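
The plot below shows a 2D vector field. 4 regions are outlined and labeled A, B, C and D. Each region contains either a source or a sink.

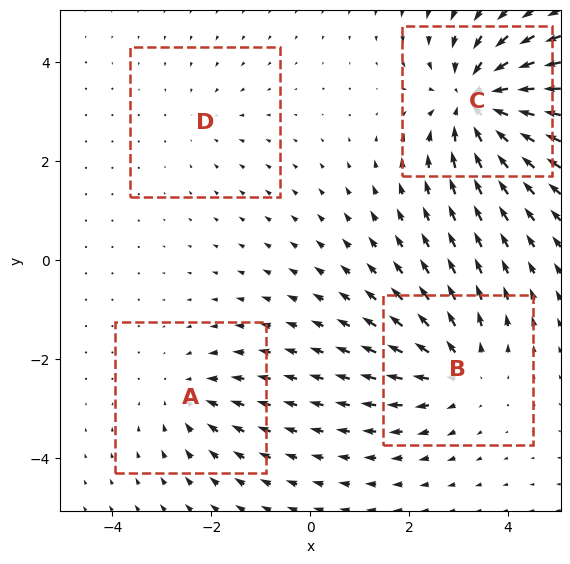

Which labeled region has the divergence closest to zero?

Divergence at each region's feature centre — A: about -3, B: about +4, C: about -7, D: about -2. Region D is closest to zero.

D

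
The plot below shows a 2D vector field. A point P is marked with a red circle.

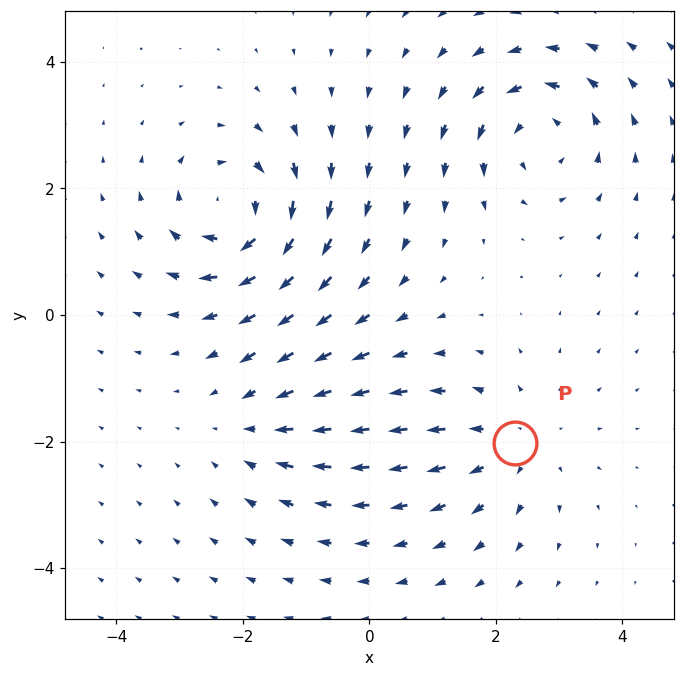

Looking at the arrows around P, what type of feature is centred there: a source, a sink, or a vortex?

At P (2.3, -2.0) the arrows spread outward. Divergence about +3, curl ≈0 — positive divergence with near-zero curl is a source.

source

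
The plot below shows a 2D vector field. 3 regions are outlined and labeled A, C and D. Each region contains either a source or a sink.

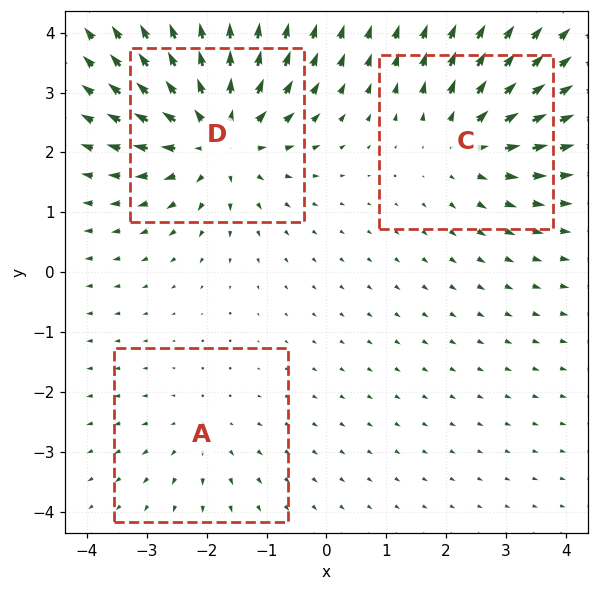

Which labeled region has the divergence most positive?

Divergence at each region's feature centre — A: about +2, C: about +3, D: about +5. Region D is most positive.

D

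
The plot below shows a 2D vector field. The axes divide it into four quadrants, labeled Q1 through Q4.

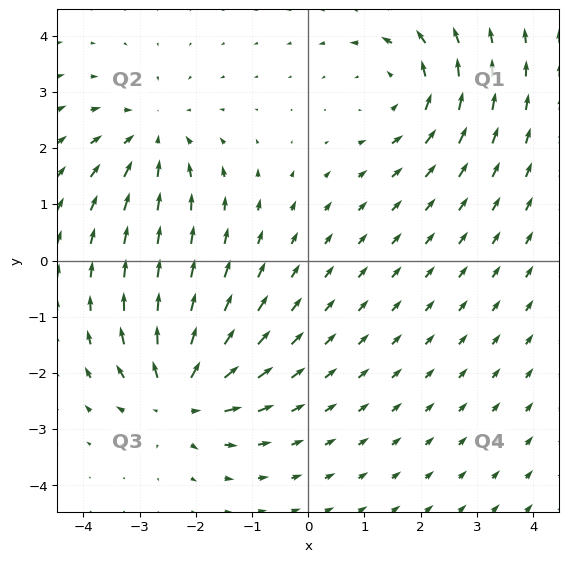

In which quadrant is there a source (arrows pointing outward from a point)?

The source sits at approximately (-2.3, -2.4), which lies in quadrant Q3. The divergence there is about +6, positive as expected for a source.

Q3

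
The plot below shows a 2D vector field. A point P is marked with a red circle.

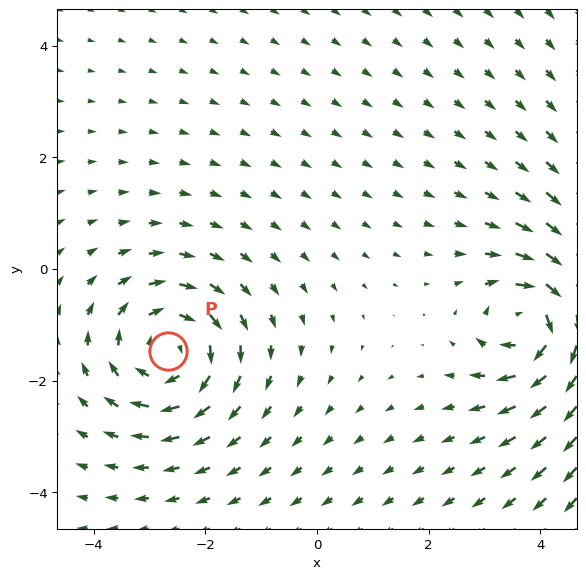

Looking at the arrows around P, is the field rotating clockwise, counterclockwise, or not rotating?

Near P at (-2.7, -1.5) the arrows circulate clockwise. The curl (z-component) there is about -5; negative curl means clockwise rotation.

clockwise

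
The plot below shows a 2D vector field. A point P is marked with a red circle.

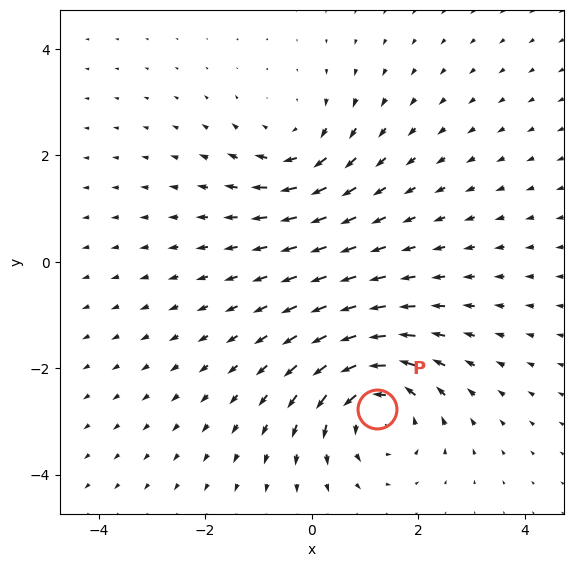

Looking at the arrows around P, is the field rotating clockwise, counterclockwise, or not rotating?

Near P at (1.2, -2.8) the arrows circulate counterclockwise. The curl (z-component) there is about +5; positive curl means counterclockwise rotation.

counterclockwise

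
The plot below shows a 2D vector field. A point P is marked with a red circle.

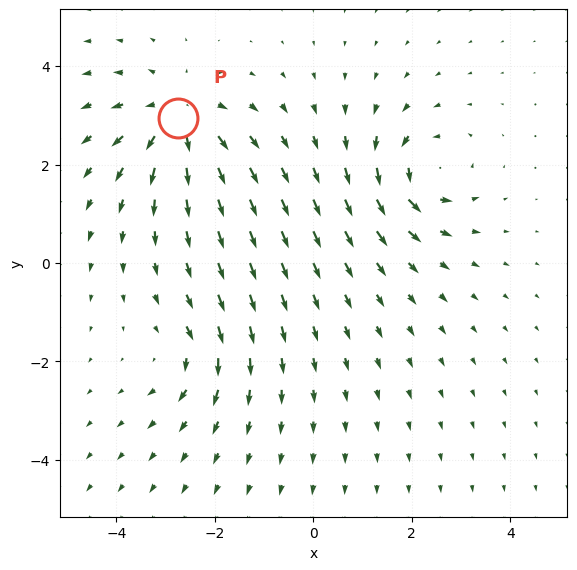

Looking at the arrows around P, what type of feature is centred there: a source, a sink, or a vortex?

At P (-2.7, 3.0) the arrows spread outward. Divergence about +5, curl ≈0 — positive divergence with near-zero curl is a source.

source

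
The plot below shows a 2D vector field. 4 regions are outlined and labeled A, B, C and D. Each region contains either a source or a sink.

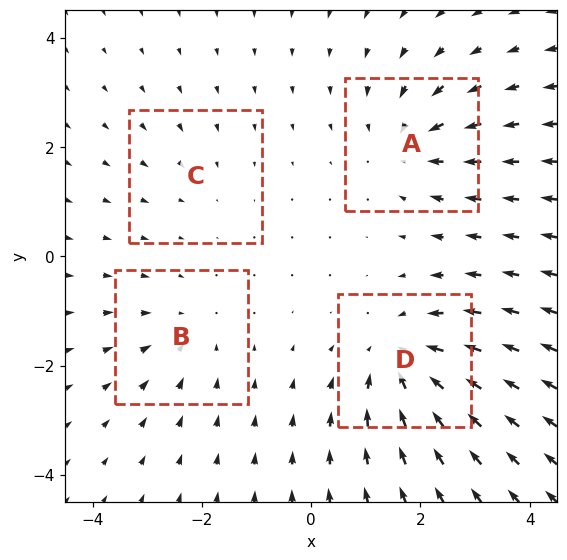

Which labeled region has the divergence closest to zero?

Divergence at each region's feature centre — A: about -5, B: about -3, C: about -2, D: about -6. Region C is closest to zero.

C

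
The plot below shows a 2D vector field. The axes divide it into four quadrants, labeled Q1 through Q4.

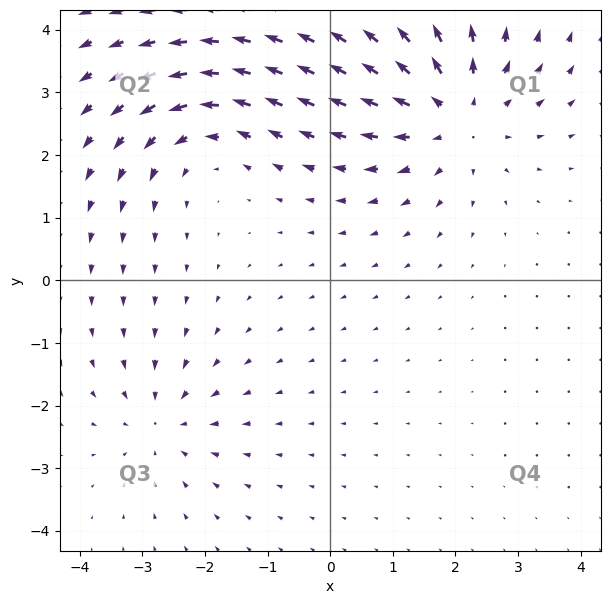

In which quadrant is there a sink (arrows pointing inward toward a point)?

Q3

The sink sits at approximately (-2.7, -2.3), which lies in quadrant Q3. The divergence there is about -3, negative as expected for a sink.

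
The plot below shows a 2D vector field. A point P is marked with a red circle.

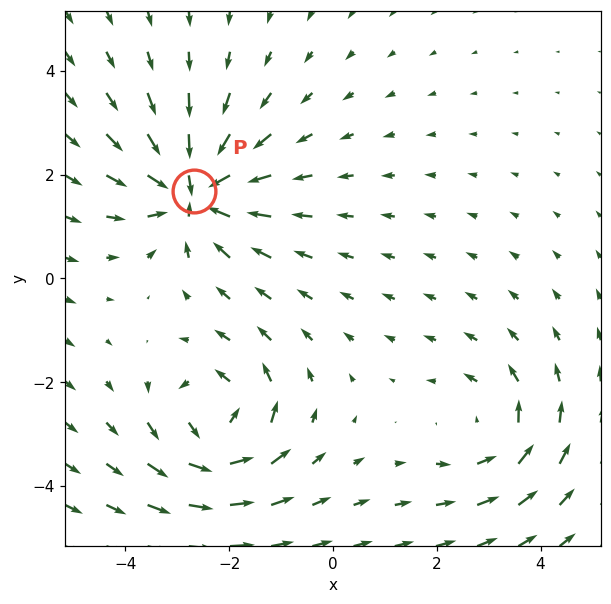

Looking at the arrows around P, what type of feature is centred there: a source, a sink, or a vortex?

sink

At P (-2.7, 1.7) the arrows converge inward. Divergence about -6, curl ≈0 — negative divergence with near-zero curl is a sink.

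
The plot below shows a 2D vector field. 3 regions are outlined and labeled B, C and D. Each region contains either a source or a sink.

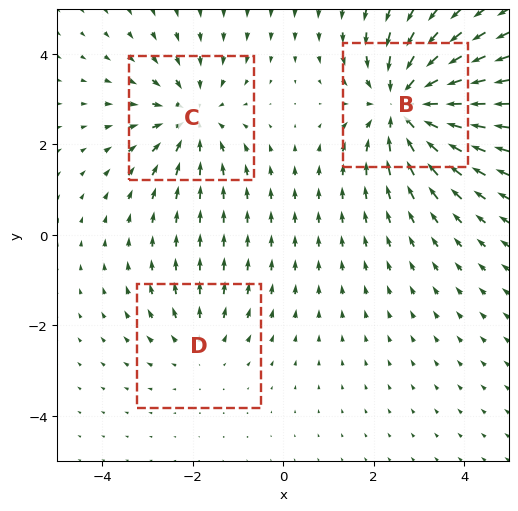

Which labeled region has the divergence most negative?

Divergence at each region's feature centre — B: about -4, C: about -3, D: about +2. Region B is most negative.

B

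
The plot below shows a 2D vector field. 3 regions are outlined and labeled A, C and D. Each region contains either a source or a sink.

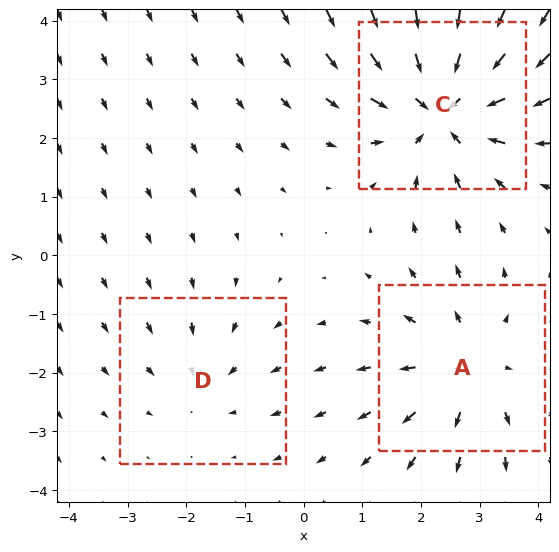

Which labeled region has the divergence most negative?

C

Divergence at each region's feature centre — A: about +3, C: about -5, D: about -2. Region C is most negative.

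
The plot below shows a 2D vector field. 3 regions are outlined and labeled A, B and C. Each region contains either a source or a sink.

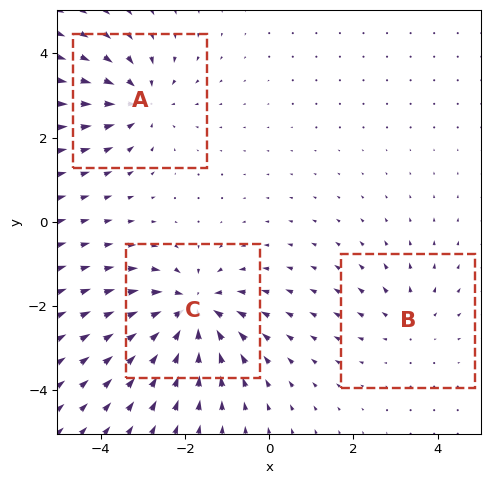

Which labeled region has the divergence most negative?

Divergence at each region's feature centre — A: about -3, B: about +2, C: about -5. Region C is most negative.

C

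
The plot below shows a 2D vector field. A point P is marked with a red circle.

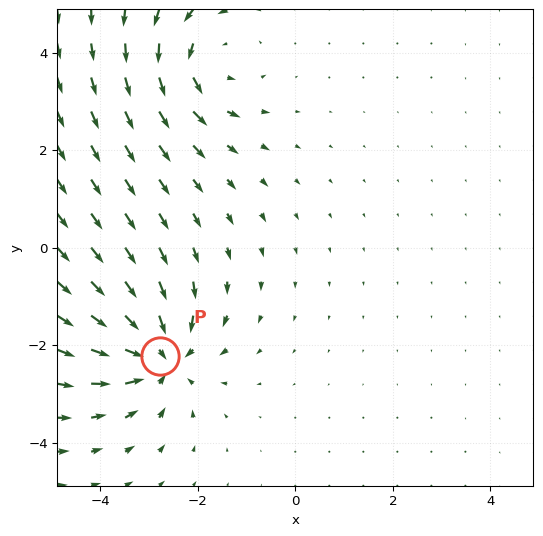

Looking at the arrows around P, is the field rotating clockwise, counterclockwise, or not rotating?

not rotating

Near P at (-2.8, -2.2) the arrows show no circulation. The curl there is ≈0.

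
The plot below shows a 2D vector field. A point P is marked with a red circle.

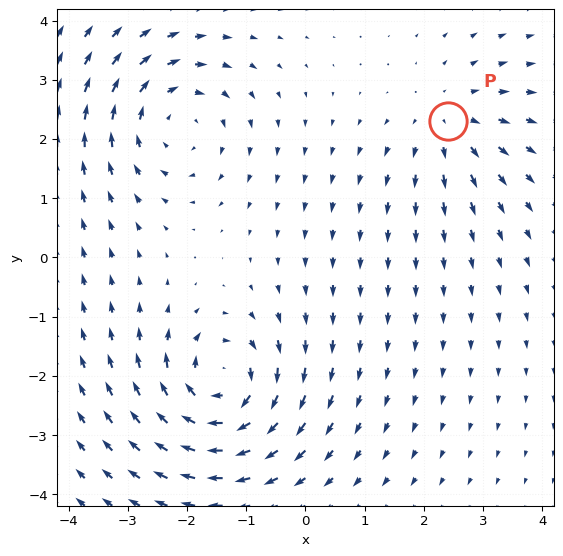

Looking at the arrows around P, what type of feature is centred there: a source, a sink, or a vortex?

At P (2.4, 2.3) the arrows spread outward. Divergence about +3, curl ≈0 — positive divergence with near-zero curl is a source.

source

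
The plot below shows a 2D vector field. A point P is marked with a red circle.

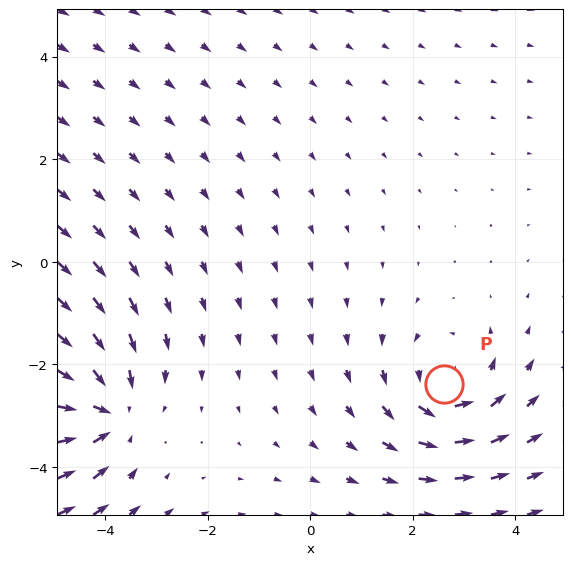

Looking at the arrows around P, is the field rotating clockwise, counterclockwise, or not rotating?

counterclockwise

Near P at (2.6, -2.4) the arrows circulate counterclockwise. The curl (z-component) there is about +3; positive curl means counterclockwise rotation.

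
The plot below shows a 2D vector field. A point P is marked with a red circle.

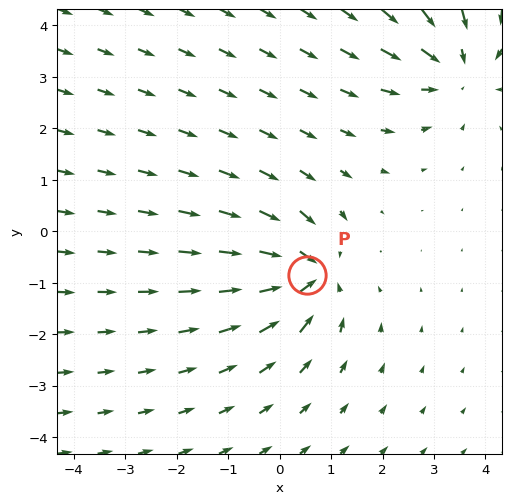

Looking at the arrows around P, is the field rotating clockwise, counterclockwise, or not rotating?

not rotating

Near P at (0.5, -0.9) the arrows show no circulation. The curl there is ≈0.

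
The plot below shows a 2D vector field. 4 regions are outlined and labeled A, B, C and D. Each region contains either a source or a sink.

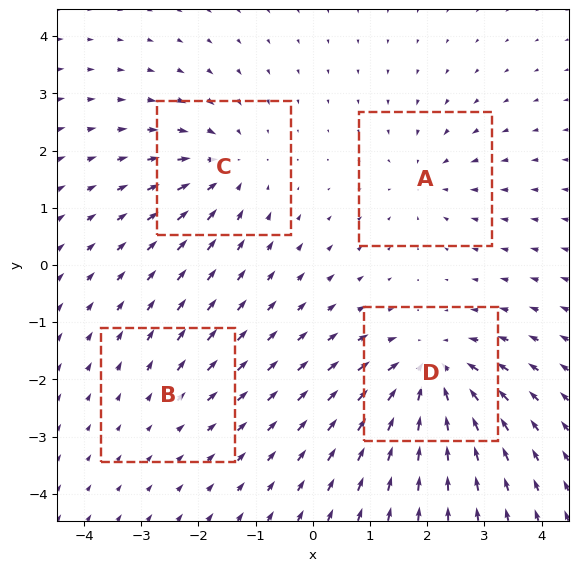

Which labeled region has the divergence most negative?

Divergence at each region's feature centre — A: about -4, B: about +2, C: about -5, D: about -7. Region D is most negative.

D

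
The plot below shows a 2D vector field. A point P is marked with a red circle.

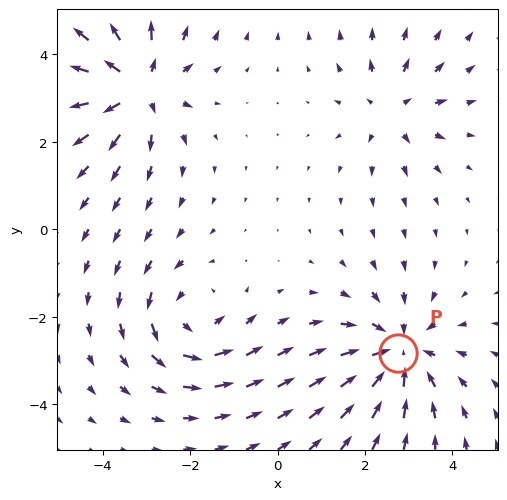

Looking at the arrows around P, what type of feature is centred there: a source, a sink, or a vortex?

sink

At P (2.8, -2.8) the arrows converge inward. Divergence about -5, curl ≈0 — negative divergence with near-zero curl is a sink.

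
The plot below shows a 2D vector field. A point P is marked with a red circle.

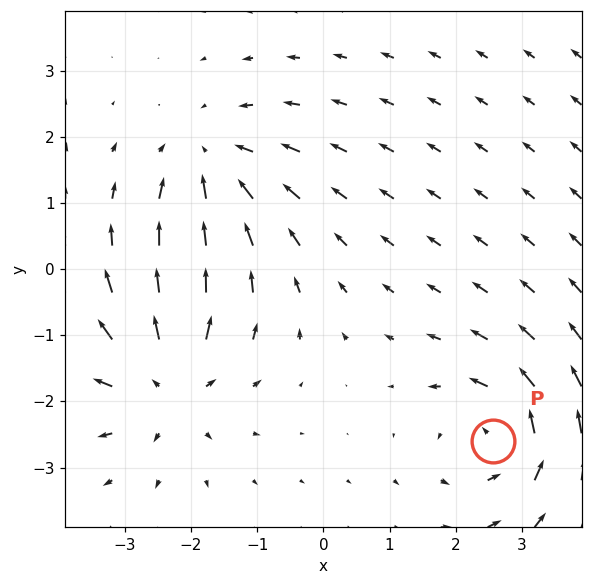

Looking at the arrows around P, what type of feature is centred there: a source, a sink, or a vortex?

vortex

At P (2.6, -2.6) the arrows circulate counterclockwise. Divergence ≈0, curl about +4 — near-zero divergence with nonzero curl is a vortex.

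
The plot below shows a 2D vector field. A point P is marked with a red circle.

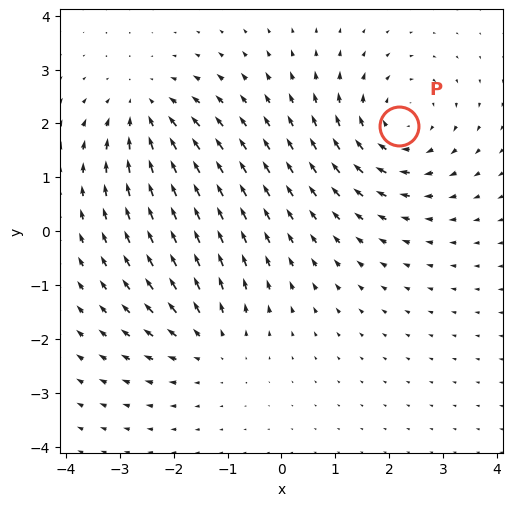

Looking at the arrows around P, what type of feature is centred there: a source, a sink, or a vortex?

vortex

At P (2.2, 2.0) the arrows circulate clockwise. Divergence ≈0, curl about -4 — near-zero divergence with nonzero curl is a vortex.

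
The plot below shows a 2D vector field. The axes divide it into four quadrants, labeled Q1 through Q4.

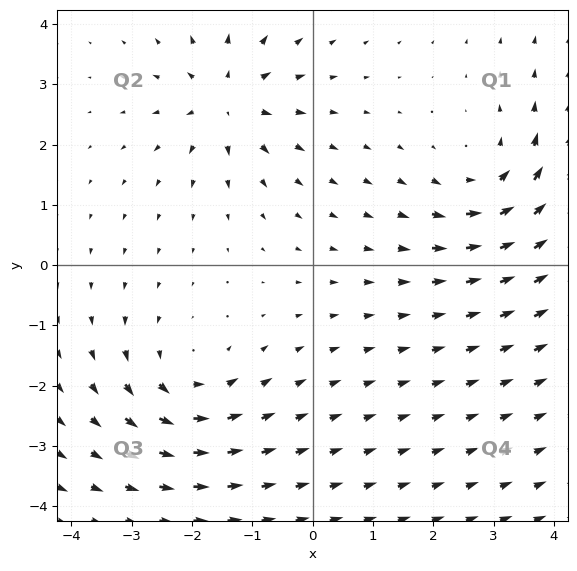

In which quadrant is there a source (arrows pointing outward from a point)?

Q2

The source sits at approximately (-1.4, 2.7), which lies in quadrant Q2. The divergence there is about +4, positive as expected for a source.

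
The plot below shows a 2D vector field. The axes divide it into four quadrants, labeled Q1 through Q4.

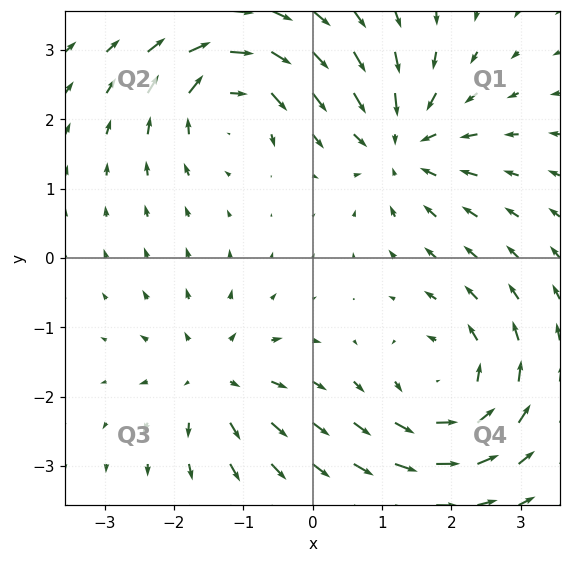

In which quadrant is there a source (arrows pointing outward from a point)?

The source sits at approximately (-1.4, -1.8), which lies in quadrant Q3. The divergence there is about +4, positive as expected for a source.

Q3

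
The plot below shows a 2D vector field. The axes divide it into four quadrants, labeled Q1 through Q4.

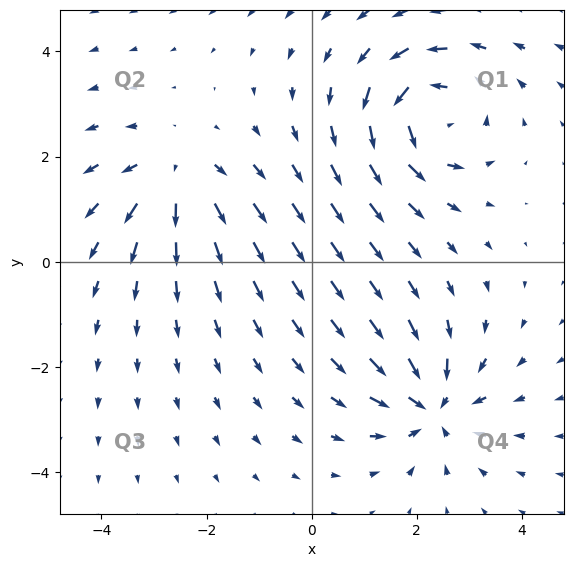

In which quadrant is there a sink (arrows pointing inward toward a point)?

The sink sits at approximately (2.3, -2.8), which lies in quadrant Q4. The divergence there is about -4, negative as expected for a sink.

Q4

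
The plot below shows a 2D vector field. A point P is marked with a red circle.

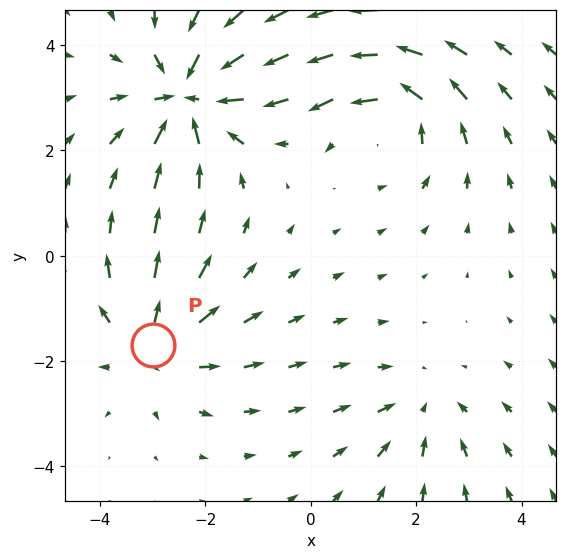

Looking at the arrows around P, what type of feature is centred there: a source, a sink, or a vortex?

source

At P (-3.0, -1.7) the arrows spread outward. Divergence about +3, curl ≈0 — positive divergence with near-zero curl is a source.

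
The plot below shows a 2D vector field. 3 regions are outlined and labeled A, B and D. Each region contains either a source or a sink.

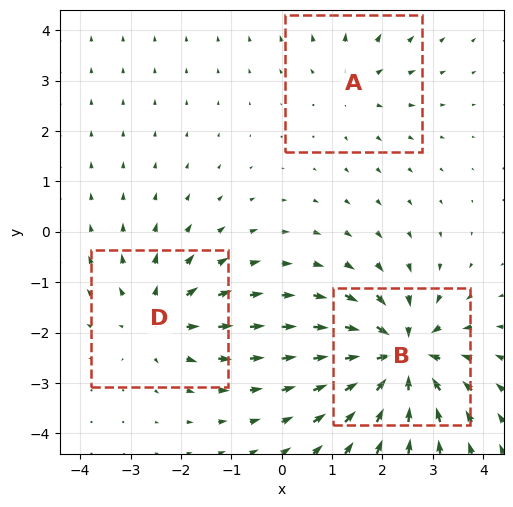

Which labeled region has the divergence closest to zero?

Divergence at each region's feature centre — A: about +2, B: about -6, D: about +3. Region A is closest to zero.

A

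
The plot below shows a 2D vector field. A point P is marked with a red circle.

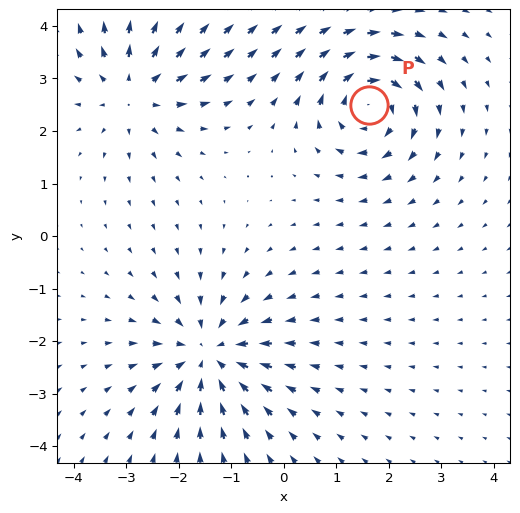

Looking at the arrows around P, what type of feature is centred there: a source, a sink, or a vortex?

At P (1.6, 2.5) the arrows circulate clockwise. Divergence ≈0, curl about -6 — near-zero divergence with nonzero curl is a vortex.

vortex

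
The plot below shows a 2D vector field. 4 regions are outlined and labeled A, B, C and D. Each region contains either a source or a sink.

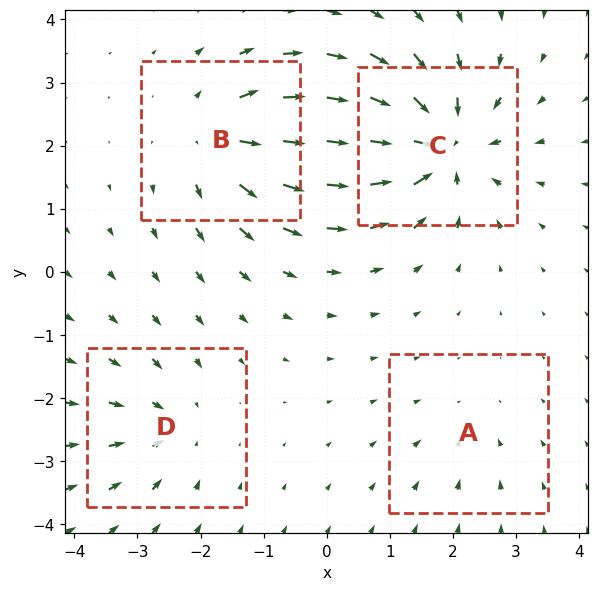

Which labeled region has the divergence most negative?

Divergence at each region's feature centre — A: about -2, B: about +6, C: about -8, D: about -4. Region C is most negative.

C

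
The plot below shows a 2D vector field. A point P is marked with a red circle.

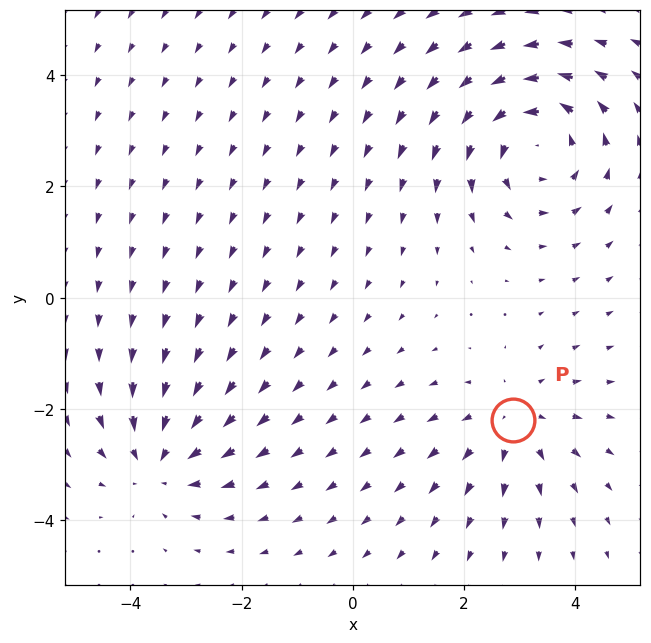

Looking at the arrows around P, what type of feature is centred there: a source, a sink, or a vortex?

source

At P (2.9, -2.2) the arrows spread outward. Divergence about +3, curl ≈0 — positive divergence with near-zero curl is a source.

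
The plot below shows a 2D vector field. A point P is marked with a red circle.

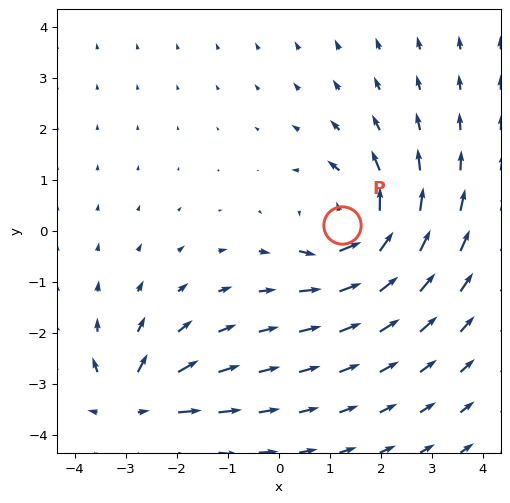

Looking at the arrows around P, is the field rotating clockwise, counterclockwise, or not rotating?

counterclockwise

Near P at (1.2, 0.1) the arrows circulate counterclockwise. The curl (z-component) there is about +4; positive curl means counterclockwise rotation.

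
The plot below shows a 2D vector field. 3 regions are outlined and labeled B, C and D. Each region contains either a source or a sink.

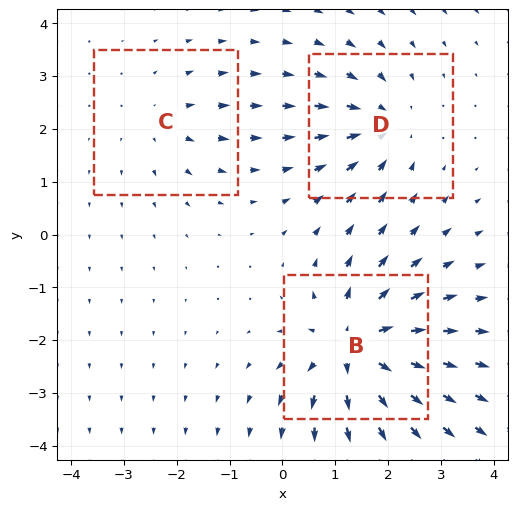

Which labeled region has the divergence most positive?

Divergence at each region's feature centre — B: about +6, C: about +2, D: about -3. Region B is most positive.

B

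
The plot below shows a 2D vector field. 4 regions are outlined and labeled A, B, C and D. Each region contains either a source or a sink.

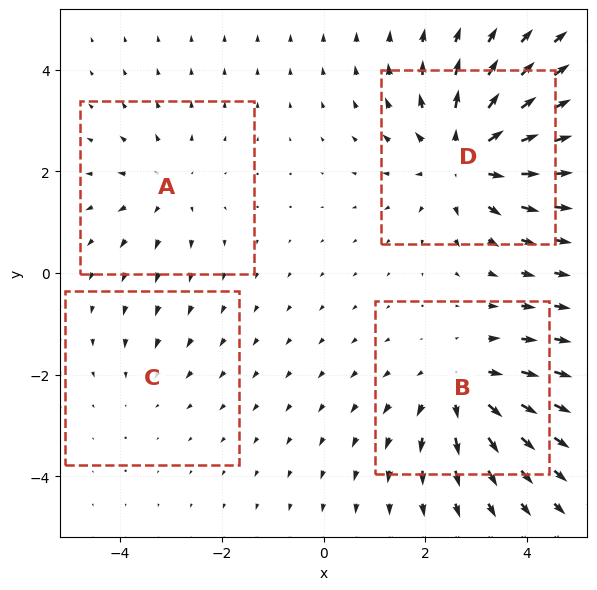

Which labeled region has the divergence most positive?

D

Divergence at each region's feature centre — A: about +3, B: about +5, C: about -2, D: about +6. Region D is most positive.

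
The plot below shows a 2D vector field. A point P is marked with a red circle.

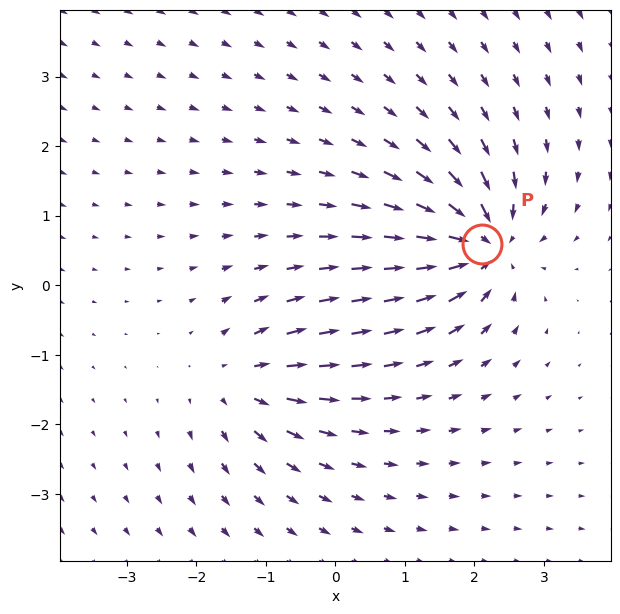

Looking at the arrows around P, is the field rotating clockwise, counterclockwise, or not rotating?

not rotating

Near P at (2.1, 0.6) the arrows show no circulation. The curl there is ≈0.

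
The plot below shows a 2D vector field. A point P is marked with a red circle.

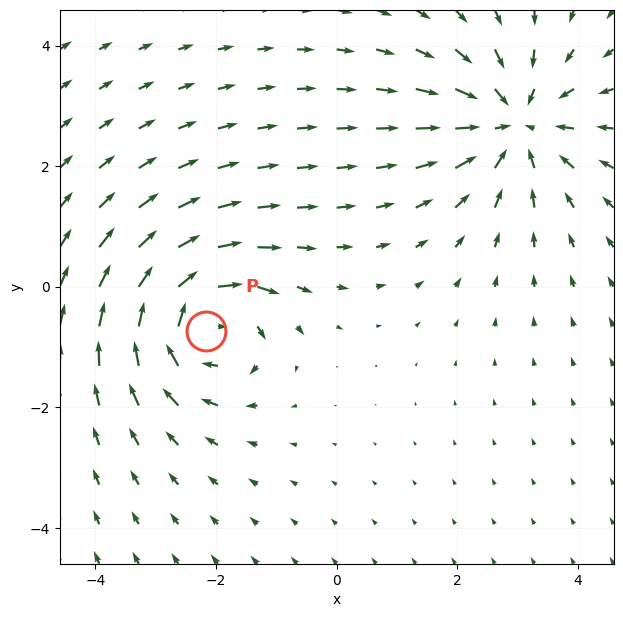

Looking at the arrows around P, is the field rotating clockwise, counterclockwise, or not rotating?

clockwise

Near P at (-2.2, -0.7) the arrows circulate clockwise. The curl (z-component) there is about -4; negative curl means clockwise rotation.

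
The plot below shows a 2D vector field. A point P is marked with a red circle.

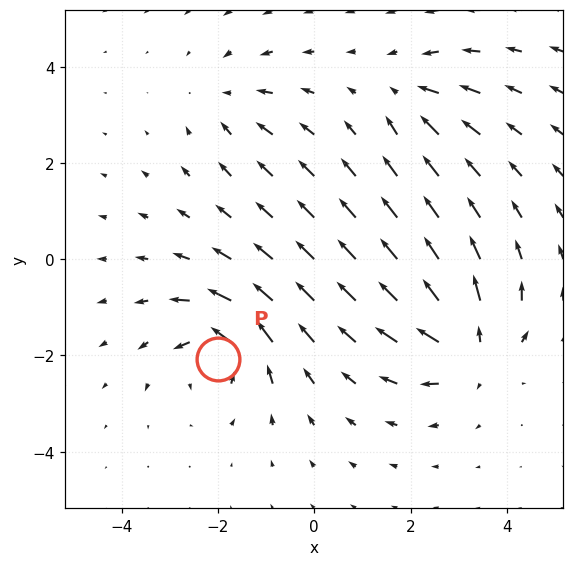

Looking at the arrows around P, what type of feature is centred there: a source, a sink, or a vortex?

vortex

At P (-2.0, -2.1) the arrows circulate counterclockwise. Divergence ≈0, curl about +6 — near-zero divergence with nonzero curl is a vortex.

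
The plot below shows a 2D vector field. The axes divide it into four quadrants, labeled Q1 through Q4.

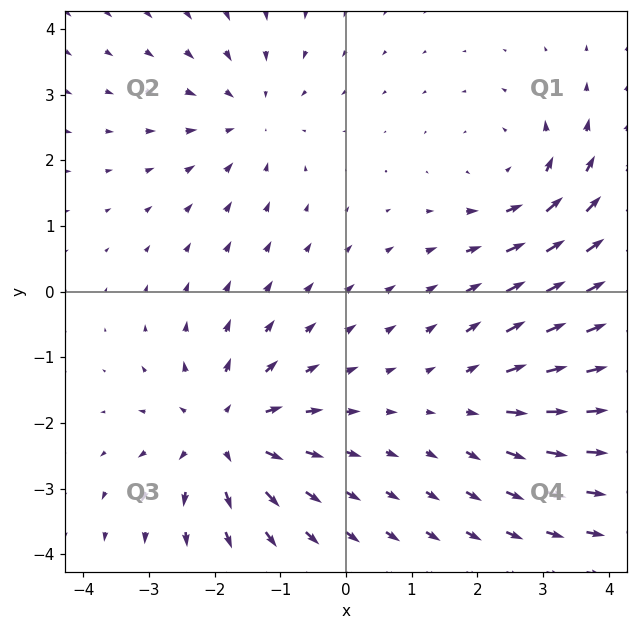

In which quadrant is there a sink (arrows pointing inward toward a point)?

The sink sits at approximately (-1.5, 2.7), which lies in quadrant Q2. The divergence there is about -3, negative as expected for a sink.

Q2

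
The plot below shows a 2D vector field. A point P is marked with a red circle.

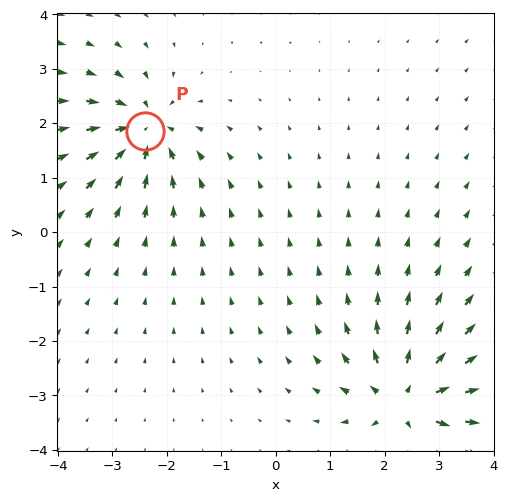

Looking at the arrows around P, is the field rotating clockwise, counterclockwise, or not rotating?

not rotating

Near P at (-2.4, 1.9) the arrows show no circulation. The curl there is ≈0.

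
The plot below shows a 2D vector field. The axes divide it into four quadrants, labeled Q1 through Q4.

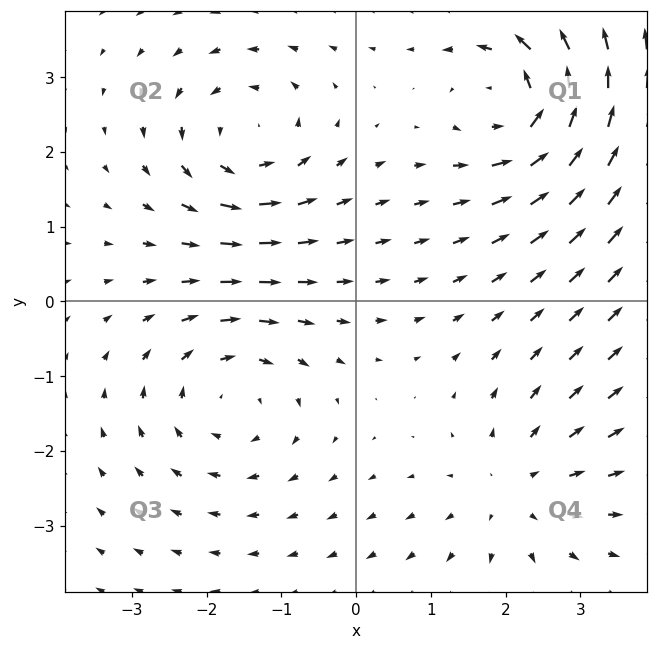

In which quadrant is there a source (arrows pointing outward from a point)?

The source sits at approximately (2.2, -2.5), which lies in quadrant Q4. The divergence there is about +3, positive as expected for a source.

Q4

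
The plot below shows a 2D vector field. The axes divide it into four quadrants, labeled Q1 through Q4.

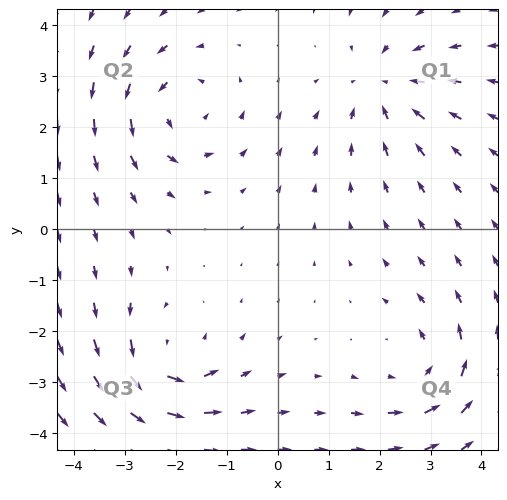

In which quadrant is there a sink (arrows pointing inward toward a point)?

The sink sits at approximately (2.1, 2.8), which lies in quadrant Q1. The divergence there is about -4, negative as expected for a sink.

Q1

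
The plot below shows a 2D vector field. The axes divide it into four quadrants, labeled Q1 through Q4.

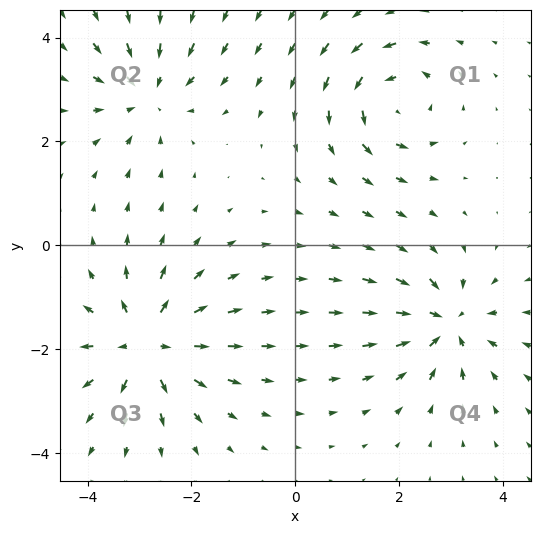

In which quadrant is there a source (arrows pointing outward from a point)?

The source sits at approximately (-2.9, -1.9), which lies in quadrant Q3. The divergence there is about +4, positive as expected for a source.

Q3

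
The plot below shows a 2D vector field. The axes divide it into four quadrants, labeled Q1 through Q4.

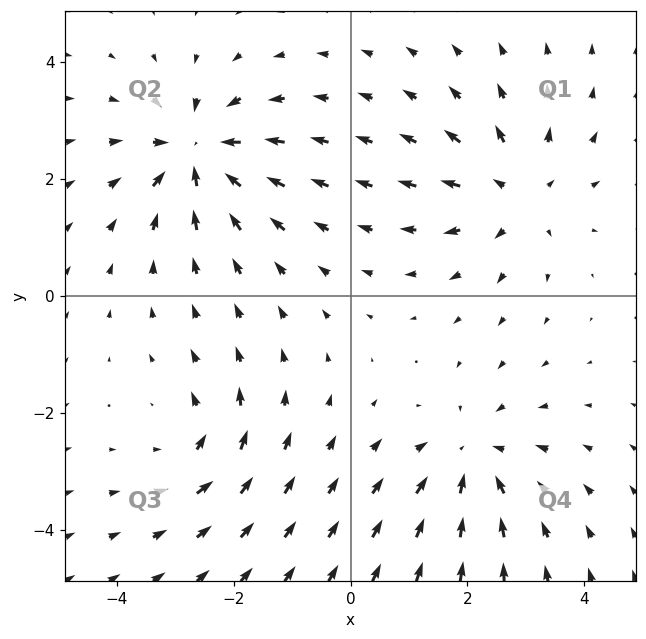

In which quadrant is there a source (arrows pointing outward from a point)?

Q1

The source sits at approximately (2.8, 1.8), which lies in quadrant Q1. The divergence there is about +4, positive as expected for a source.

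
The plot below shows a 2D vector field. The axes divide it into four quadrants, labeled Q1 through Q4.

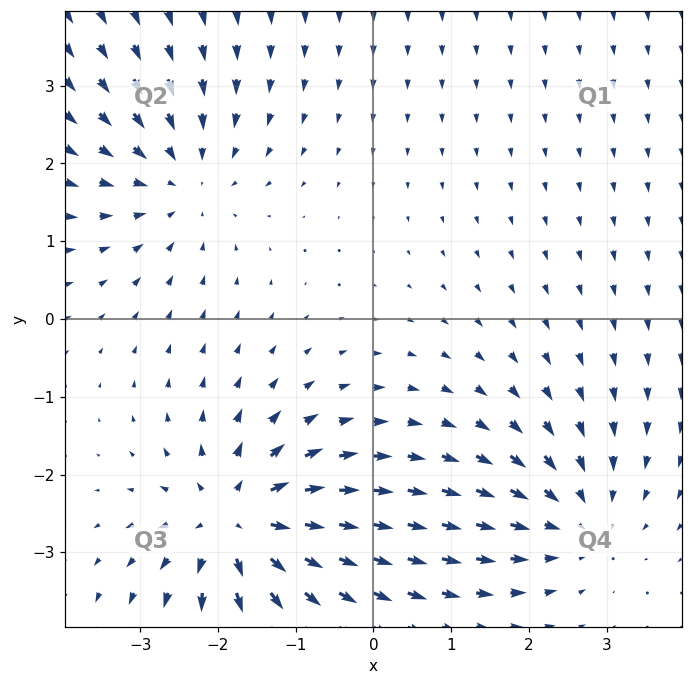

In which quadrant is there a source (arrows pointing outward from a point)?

Q3

The source sits at approximately (-1.7, -2.6), which lies in quadrant Q3. The divergence there is about +5, positive as expected for a source.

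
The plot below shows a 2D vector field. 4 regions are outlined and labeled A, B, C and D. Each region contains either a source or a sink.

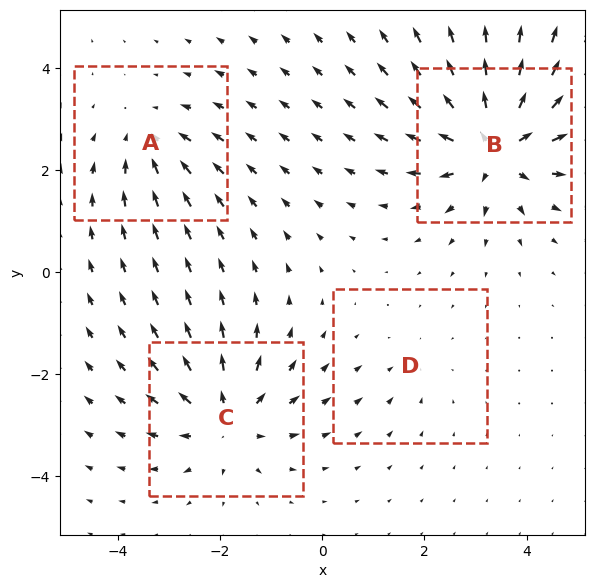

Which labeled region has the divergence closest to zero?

D

Divergence at each region's feature centre — A: about -3, B: about +7, C: about +5, D: about -2. Region D is closest to zero.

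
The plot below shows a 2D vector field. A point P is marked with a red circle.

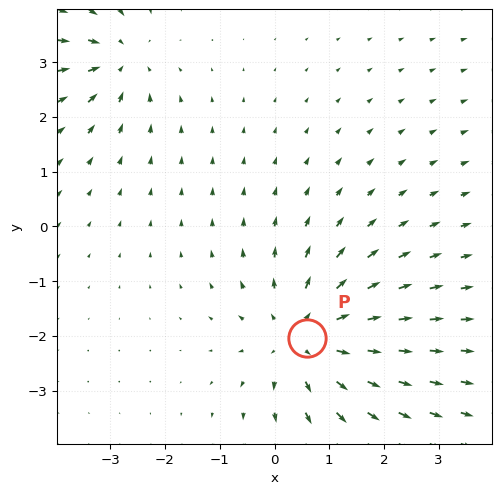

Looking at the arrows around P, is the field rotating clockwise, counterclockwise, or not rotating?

not rotating

Near P at (0.6, -2.0) the arrows show no circulation. The curl there is ≈0.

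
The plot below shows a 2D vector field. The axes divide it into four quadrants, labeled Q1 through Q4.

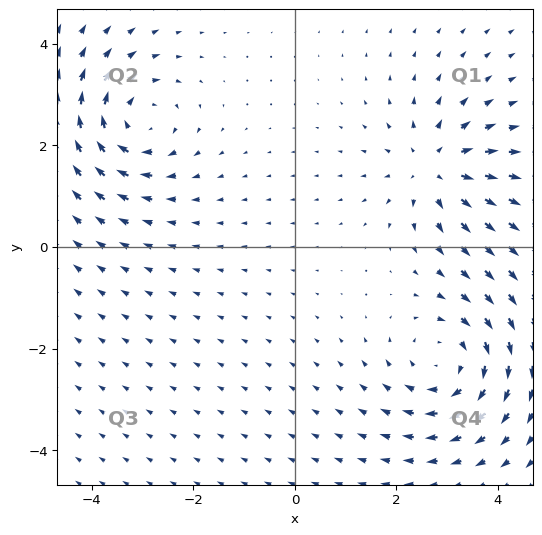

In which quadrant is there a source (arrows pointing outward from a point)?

The source sits at approximately (2.8, 1.6), which lies in quadrant Q1. The divergence there is about +5, positive as expected for a source.

Q1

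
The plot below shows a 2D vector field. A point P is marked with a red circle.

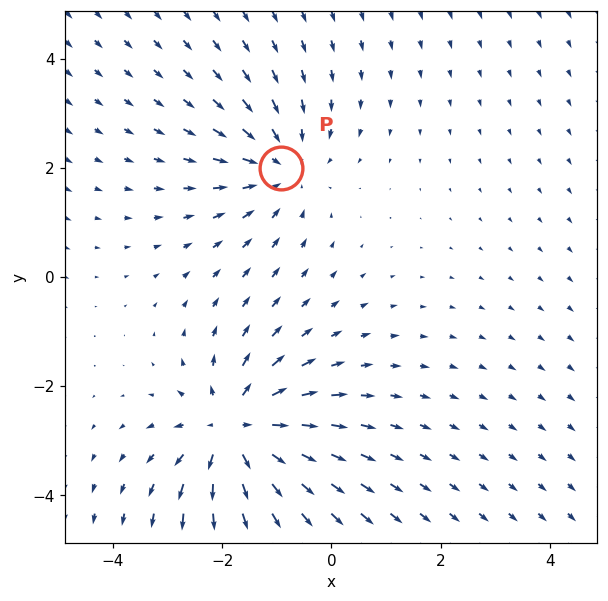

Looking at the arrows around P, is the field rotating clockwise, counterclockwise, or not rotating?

not rotating

Near P at (-0.9, 2.0) the arrows show no circulation. The curl there is ≈0.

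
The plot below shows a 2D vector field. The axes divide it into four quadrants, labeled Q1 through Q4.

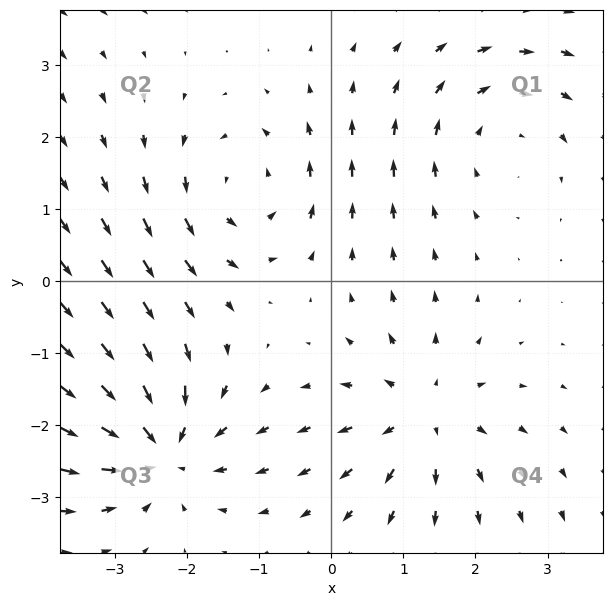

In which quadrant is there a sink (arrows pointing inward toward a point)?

Q3

The sink sits at approximately (-2.4, -2.3), which lies in quadrant Q3. The divergence there is about -5, negative as expected for a sink.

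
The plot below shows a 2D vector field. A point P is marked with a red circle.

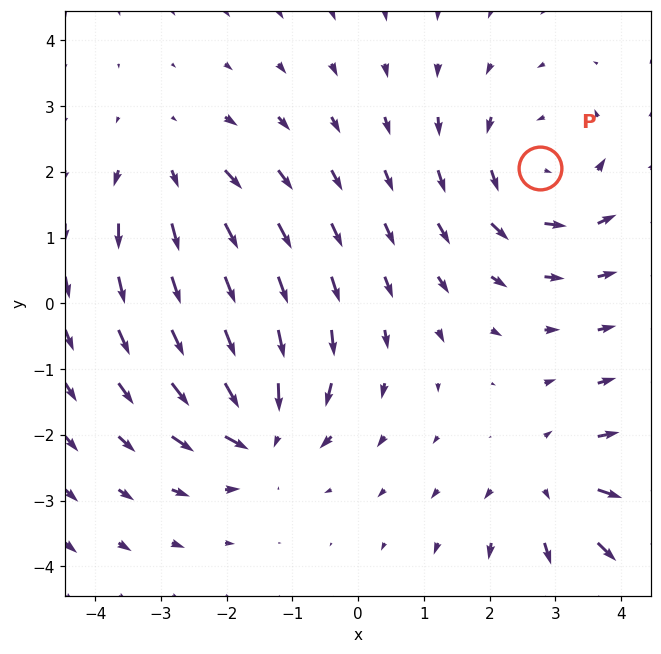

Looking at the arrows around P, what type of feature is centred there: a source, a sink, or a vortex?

At P (2.8, 2.1) the arrows circulate counterclockwise. Divergence ≈0, curl about +4 — near-zero divergence with nonzero curl is a vortex.

vortex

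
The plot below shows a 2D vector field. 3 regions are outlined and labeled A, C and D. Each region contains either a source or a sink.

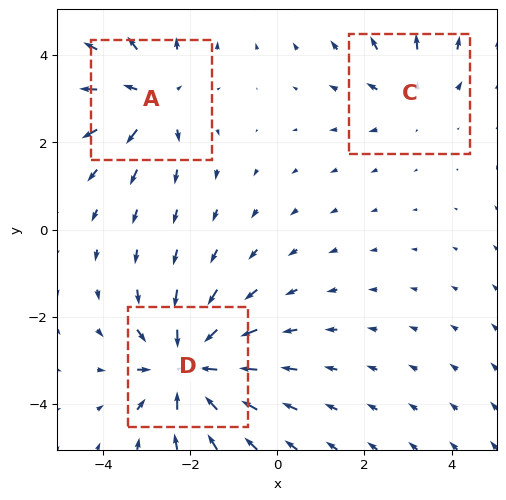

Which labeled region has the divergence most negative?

D

Divergence at each region's feature centre — A: about +3, C: about +2, D: about -5. Region D is most negative.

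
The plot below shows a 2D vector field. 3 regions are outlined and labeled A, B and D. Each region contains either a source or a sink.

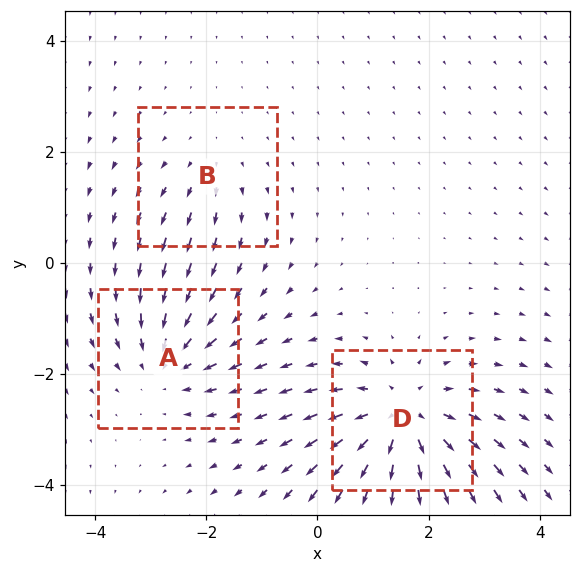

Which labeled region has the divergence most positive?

Divergence at each region's feature centre — A: about -3, B: about +2, D: about +5. Region D is most positive.

D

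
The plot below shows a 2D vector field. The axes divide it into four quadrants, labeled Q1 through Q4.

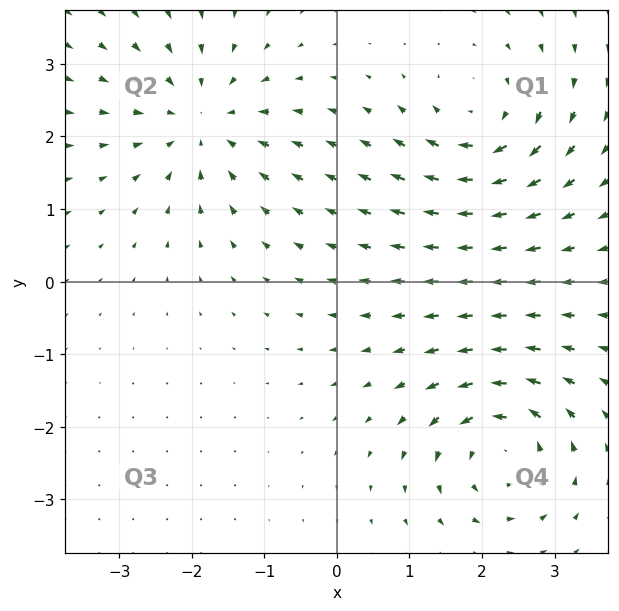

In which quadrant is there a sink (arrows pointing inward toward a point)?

The sink sits at approximately (-1.9, 2.2), which lies in quadrant Q2. The divergence there is about -5, negative as expected for a sink.

Q2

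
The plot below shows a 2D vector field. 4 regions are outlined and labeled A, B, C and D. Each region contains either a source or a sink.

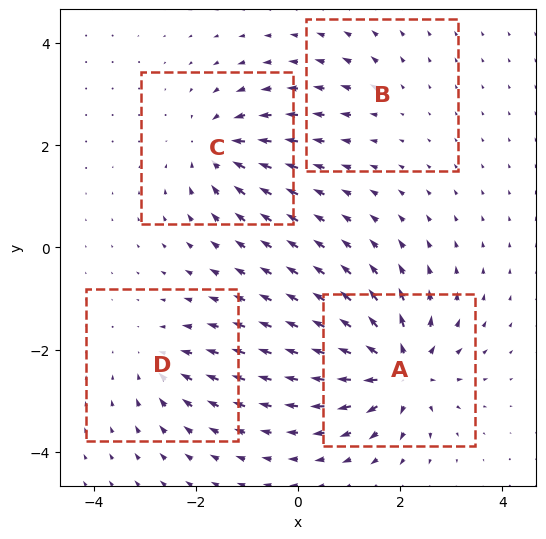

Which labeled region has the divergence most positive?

A

Divergence at each region's feature centre — A: about +9, B: about +3, C: about -6, D: about -4. Region A is most positive.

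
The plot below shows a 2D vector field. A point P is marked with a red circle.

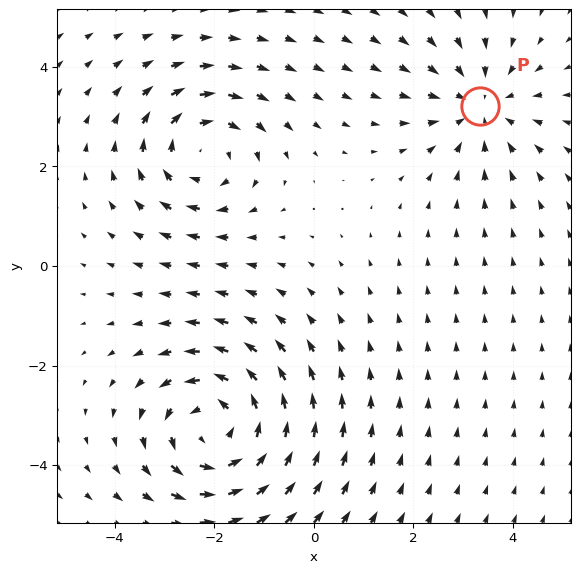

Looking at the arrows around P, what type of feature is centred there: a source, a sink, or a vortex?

sink

At P (3.3, 3.2) the arrows converge inward. Divergence about -2, curl ≈0 — negative divergence with near-zero curl is a sink.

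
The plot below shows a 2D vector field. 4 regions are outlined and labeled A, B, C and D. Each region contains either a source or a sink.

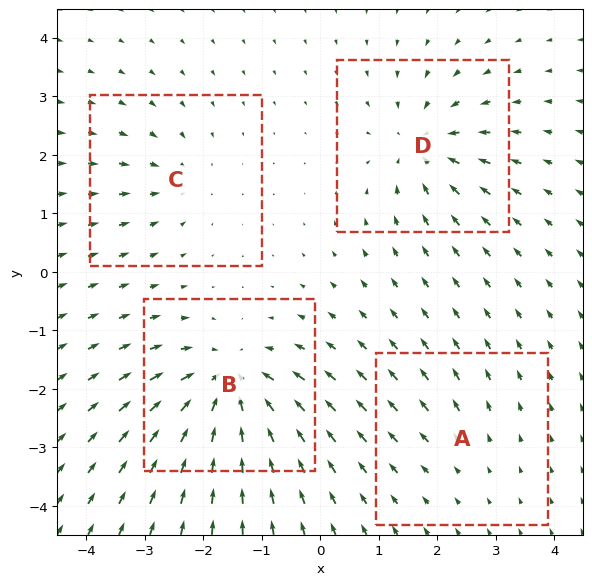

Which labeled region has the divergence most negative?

B

Divergence at each region's feature centre — A: about +2, B: about -8, C: about -3, D: about -6. Region B is most negative.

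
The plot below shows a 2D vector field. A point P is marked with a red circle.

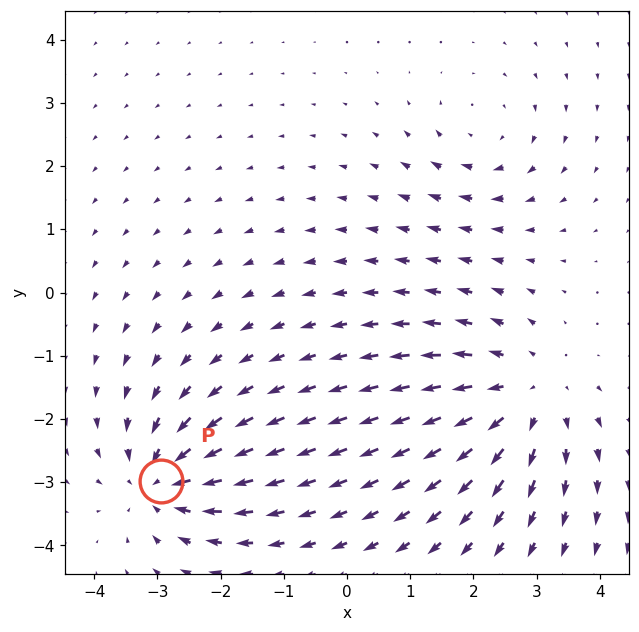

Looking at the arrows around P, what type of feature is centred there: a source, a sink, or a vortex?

sink

At P (-2.9, -3.0) the arrows converge inward. Divergence about -5, curl ≈0 — negative divergence with near-zero curl is a sink.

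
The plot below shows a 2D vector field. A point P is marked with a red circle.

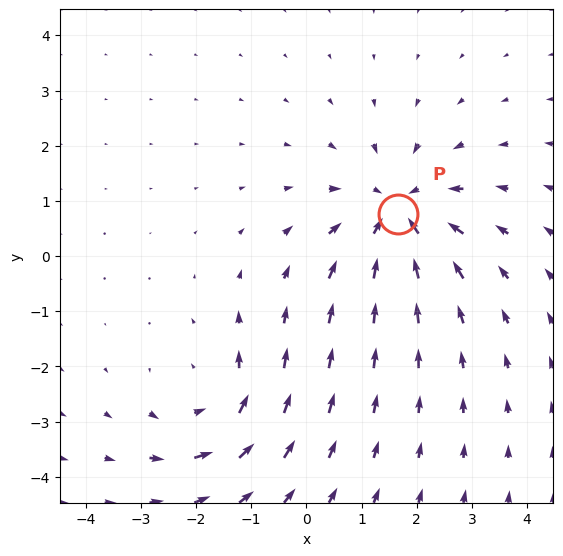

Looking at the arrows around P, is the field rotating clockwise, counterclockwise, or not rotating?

Near P at (1.7, 0.8) the arrows show no circulation. The curl there is ≈0.

not rotating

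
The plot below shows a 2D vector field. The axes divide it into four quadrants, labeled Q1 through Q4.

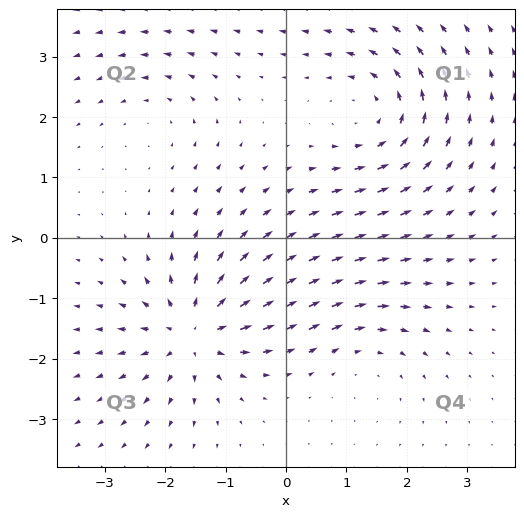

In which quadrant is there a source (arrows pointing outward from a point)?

The source sits at approximately (-1.5, -1.6), which lies in quadrant Q3. The divergence there is about +6, positive as expected for a source.

Q3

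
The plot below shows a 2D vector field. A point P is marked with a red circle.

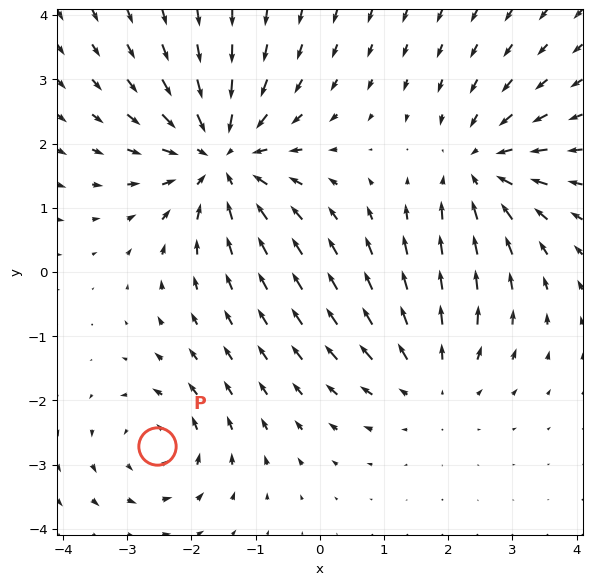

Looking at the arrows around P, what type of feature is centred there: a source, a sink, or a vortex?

vortex

At P (-2.5, -2.7) the arrows circulate counterclockwise. Divergence ≈0, curl about +4 — near-zero divergence with nonzero curl is a vortex.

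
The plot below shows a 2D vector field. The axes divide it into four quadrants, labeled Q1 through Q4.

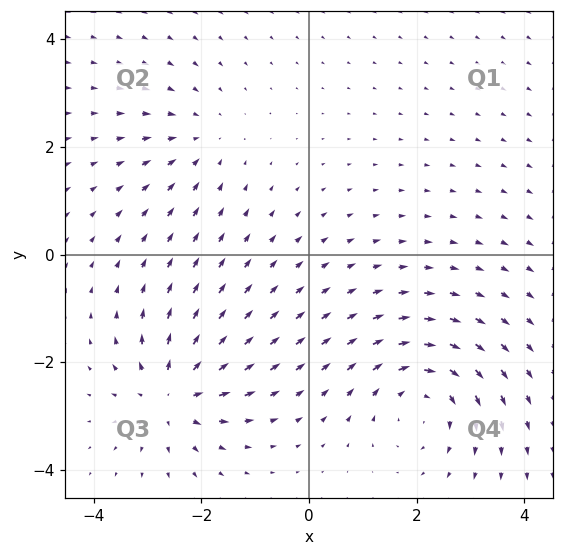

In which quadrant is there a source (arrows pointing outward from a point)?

The source sits at approximately (-2.5, -2.6), which lies in quadrant Q3. The divergence there is about +4, positive as expected for a source.

Q3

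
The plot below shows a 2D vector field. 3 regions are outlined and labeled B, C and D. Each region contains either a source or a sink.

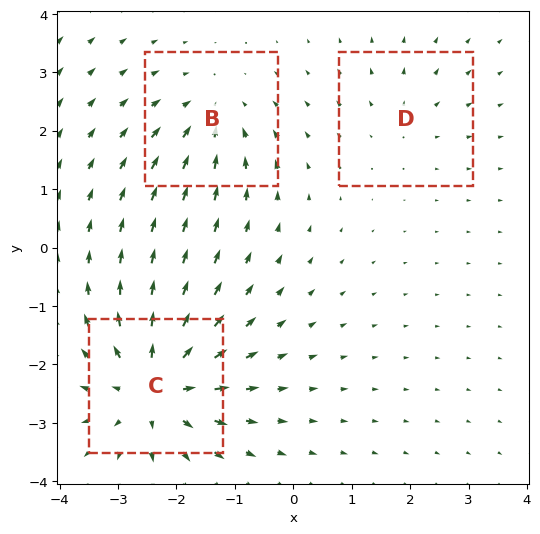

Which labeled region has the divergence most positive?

C

Divergence at each region's feature centre — B: about -3, C: about +6, D: about +2. Region C is most positive.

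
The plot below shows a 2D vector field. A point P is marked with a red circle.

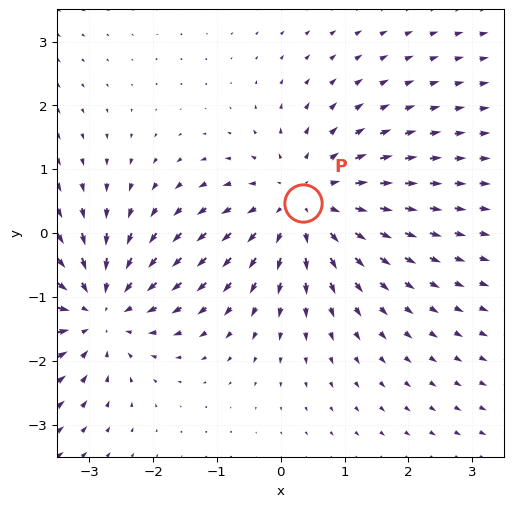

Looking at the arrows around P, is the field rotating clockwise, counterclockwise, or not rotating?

not rotating

Near P at (0.3, 0.5) the arrows show no circulation. The curl there is ≈0.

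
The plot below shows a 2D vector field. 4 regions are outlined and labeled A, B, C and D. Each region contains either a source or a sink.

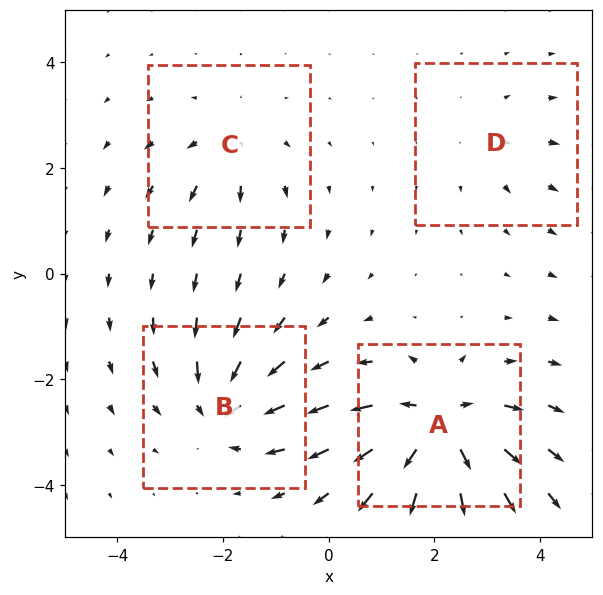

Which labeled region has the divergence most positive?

A

Divergence at each region's feature centre — A: about +8, B: about -6, C: about +4, D: about +2. Region A is most positive.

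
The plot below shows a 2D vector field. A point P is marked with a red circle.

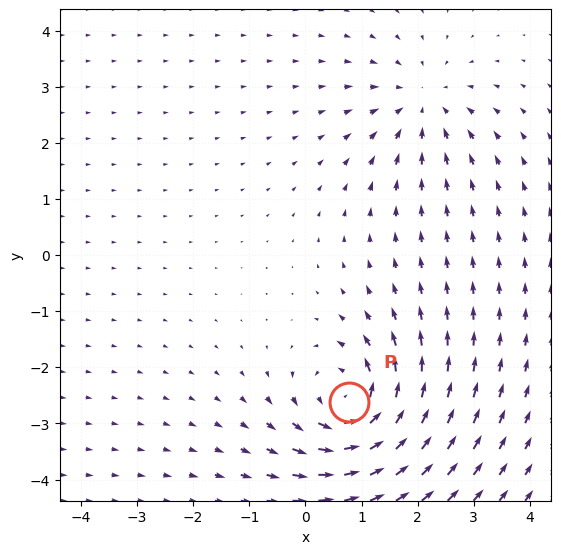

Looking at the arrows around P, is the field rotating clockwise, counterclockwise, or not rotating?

Near P at (0.8, -2.6) the arrows circulate counterclockwise. The curl (z-component) there is about +5; positive curl means counterclockwise rotation.

counterclockwise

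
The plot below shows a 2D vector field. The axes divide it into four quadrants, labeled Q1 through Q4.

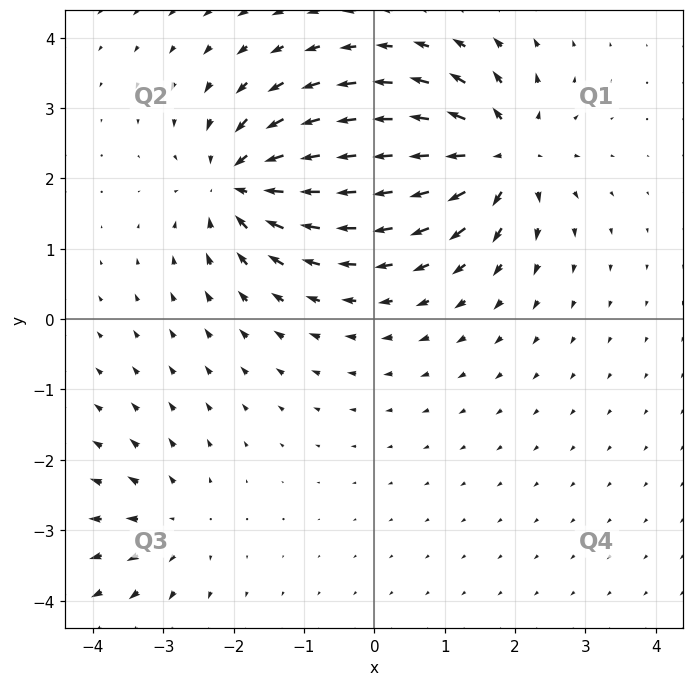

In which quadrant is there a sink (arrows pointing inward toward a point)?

The sink sits at approximately (-1.9, 1.9), which lies in quadrant Q2. The divergence there is about -6, negative as expected for a sink.

Q2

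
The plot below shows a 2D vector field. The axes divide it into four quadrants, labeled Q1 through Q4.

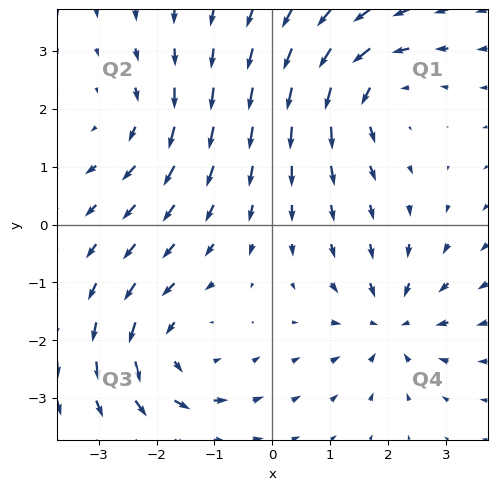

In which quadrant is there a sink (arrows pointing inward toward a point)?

The sink sits at approximately (2.1, -1.7), which lies in quadrant Q4. The divergence there is about -5, negative as expected for a sink.

Q4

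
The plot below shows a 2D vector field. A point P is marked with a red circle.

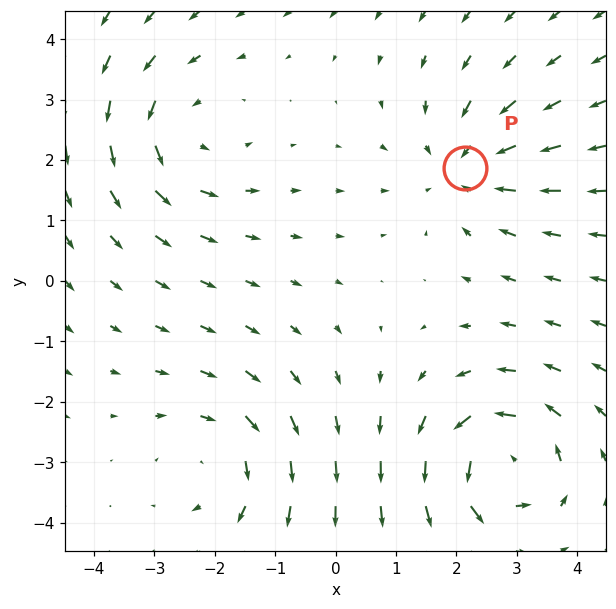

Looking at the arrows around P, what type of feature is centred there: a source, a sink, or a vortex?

At P (2.1, 1.9) the arrows converge inward. Divergence about -3, curl ≈0 — negative divergence with near-zero curl is a sink.

sink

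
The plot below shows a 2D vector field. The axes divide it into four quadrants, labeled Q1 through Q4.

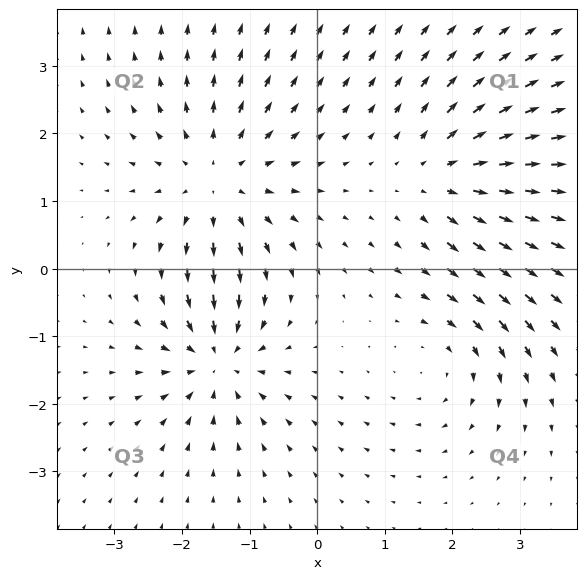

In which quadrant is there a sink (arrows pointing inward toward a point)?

The sink sits at approximately (-1.5, -1.3), which lies in quadrant Q3. The divergence there is about -5, negative as expected for a sink.

Q3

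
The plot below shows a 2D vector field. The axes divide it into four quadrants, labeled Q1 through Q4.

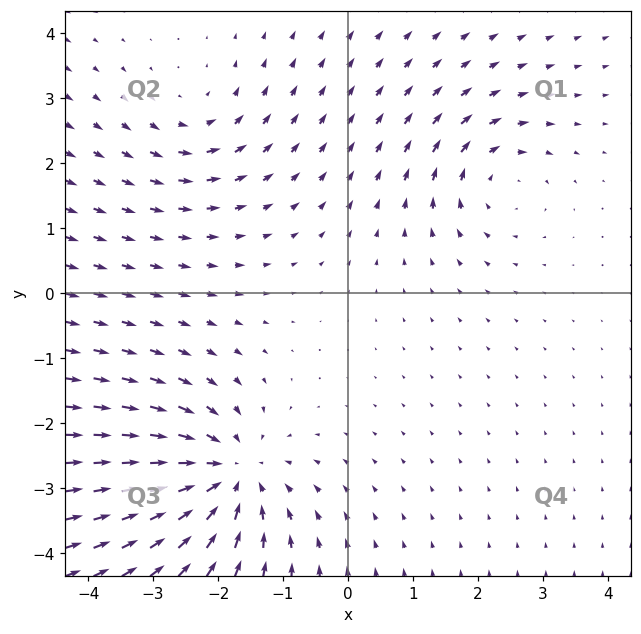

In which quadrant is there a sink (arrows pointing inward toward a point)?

The sink sits at approximately (-1.9, -2.8), which lies in quadrant Q3. The divergence there is about -5, negative as expected for a sink.

Q3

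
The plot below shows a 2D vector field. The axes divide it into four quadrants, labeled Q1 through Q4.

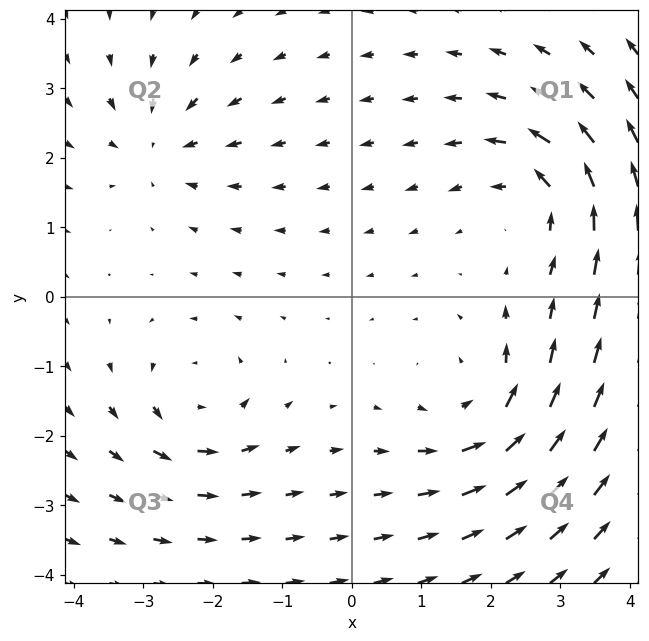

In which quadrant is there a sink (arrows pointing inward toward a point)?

The sink sits at approximately (-2.8, 2.2), which lies in quadrant Q2. The divergence there is about -4, negative as expected for a sink.

Q2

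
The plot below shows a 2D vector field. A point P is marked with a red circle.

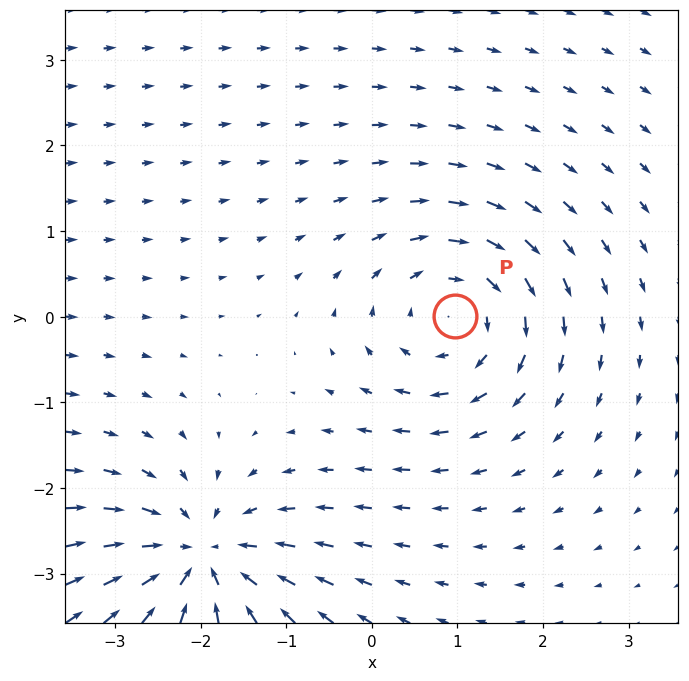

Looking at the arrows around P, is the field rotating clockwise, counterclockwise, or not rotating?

clockwise

Near P at (1.0, 0.0) the arrows circulate clockwise. The curl (z-component) there is about -4; negative curl means clockwise rotation.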